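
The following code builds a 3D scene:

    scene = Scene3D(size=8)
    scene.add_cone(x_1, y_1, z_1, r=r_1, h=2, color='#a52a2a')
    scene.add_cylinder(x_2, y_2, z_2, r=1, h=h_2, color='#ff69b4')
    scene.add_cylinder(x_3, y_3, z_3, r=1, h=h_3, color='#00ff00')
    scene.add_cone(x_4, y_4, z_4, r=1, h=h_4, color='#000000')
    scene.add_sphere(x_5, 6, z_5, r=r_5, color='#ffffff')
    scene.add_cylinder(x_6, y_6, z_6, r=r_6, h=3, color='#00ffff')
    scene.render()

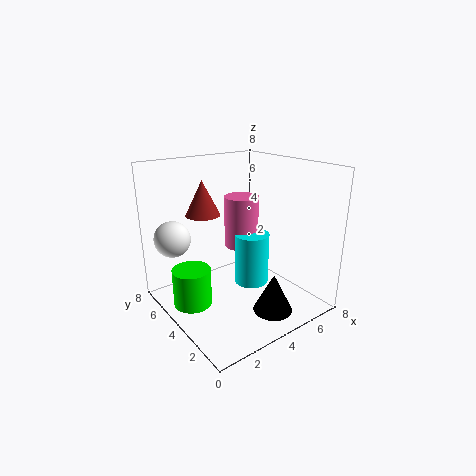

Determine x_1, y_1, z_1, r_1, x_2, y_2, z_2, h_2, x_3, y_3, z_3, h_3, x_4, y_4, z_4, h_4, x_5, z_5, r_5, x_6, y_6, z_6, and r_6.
x_1 = 3; y_1 = 6; z_1 = 5; r_1 = 1; x_2 = 5; y_2 = 5; z_2 = 3; h_2 = 3; x_3 = 1; y_3 = 4; z_3 = 1; h_3 = 2; x_4 = 4; y_4 = 1; z_4 = 1; h_4 = 2; x_5 = 1; z_5 = 4; r_5 = 1; x_6 = 5; y_6 = 4; z_6 = 1; r_6 = 1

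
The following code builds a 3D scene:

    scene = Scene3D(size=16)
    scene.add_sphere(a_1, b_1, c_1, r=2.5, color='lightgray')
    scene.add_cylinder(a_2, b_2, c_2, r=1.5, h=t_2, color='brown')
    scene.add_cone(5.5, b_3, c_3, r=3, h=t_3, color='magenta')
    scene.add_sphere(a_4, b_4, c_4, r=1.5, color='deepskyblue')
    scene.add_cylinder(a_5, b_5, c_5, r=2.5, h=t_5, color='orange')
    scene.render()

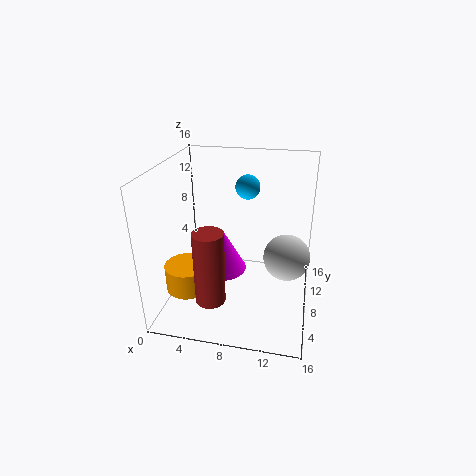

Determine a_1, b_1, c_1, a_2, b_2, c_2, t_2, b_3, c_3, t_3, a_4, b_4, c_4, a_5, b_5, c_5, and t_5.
a_1 = 13.5; b_1 = 7.5; c_1 = 6.5; a_2 = 6.5; b_2 = 2; c_2 = 4; t_2 = 7.5; b_3 = 10; c_3 = 2.5; t_3 = 5.5; a_4 = 8; b_4 = 13.5; c_4 = 12; a_5 = 2.5; b_5 = 6; c_5 = 2; t_5 = 3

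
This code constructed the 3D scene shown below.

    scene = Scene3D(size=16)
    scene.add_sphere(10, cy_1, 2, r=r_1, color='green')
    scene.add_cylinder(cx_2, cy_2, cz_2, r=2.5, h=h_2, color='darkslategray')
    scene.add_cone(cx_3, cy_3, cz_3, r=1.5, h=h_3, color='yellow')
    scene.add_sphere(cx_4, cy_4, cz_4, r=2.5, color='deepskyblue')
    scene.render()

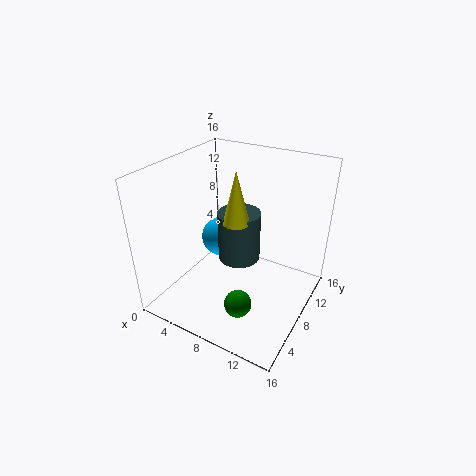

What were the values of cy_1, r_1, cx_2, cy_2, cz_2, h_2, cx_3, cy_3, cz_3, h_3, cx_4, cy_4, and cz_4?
cy_1 = 4.5, r_1 = 1.5, cx_2 = 7, cy_2 = 10, cz_2 = 4, h_2 = 6, cx_3 = 7.5, cy_3 = 8.5, cz_3 = 9.5, h_3 = 6, cx_4 = 3.5, cy_4 = 11.5, cz_4 = 5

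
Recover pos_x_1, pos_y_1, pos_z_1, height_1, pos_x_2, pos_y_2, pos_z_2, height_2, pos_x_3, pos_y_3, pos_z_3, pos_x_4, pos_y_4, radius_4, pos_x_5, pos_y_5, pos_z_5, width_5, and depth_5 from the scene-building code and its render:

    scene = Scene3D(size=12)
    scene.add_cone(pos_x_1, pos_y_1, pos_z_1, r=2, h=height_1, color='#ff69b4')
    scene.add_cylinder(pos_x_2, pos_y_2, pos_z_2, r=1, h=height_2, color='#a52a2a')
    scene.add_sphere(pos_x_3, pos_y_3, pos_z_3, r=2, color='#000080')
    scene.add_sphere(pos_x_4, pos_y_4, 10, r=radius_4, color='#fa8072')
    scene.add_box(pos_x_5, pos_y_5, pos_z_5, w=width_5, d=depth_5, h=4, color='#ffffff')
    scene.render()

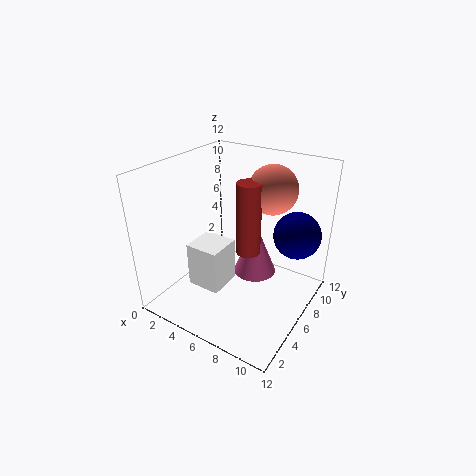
pos_x_1 = 6; pos_y_1 = 9; pos_z_1 = 1; height_1 = 5; pos_x_2 = 7; pos_y_2 = 6; pos_z_2 = 5; height_2 = 6; pos_x_3 = 10; pos_y_3 = 9; pos_z_3 = 6; pos_x_4 = 8; pos_y_4 = 8; radius_4 = 2; pos_x_5 = 2; pos_y_5 = 4; pos_z_5 = 1; width_5 = 3; depth_5 = 3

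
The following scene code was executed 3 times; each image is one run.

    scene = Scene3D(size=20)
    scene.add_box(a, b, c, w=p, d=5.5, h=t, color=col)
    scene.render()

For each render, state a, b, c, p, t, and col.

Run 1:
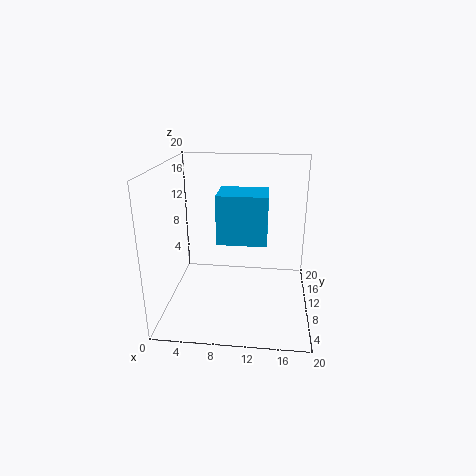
a = 7
b = 9.5
c = 9
p = 7
t = 7
col = 'deepskyblue'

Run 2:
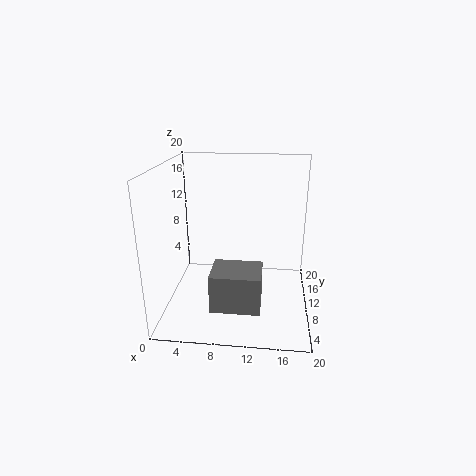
a = 6.5
b = 5.5
c = 0.5
p = 7
t = 5.5
col = 'gray'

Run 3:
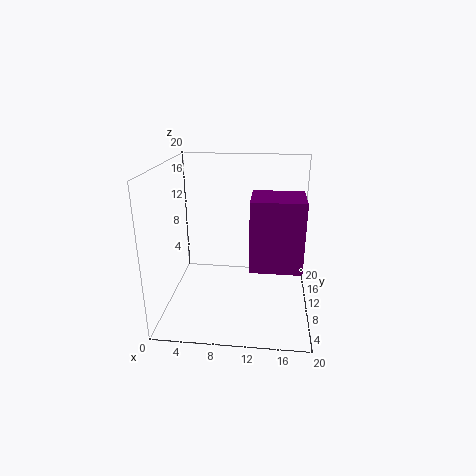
a = 12
b = 4
c = 8
p = 6.5
t = 9
col = 'purple'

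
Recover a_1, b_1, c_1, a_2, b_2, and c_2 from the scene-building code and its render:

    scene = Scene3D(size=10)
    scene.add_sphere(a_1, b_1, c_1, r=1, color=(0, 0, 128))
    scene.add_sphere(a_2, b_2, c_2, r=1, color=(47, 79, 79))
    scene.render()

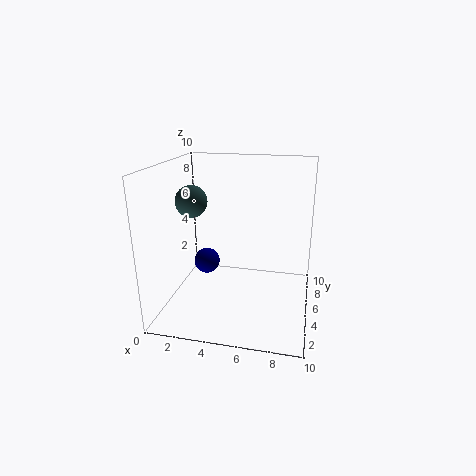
a_1 = 2, b_1 = 7, c_1 = 2, a_2 = 2.5, b_2 = 3, c_2 = 8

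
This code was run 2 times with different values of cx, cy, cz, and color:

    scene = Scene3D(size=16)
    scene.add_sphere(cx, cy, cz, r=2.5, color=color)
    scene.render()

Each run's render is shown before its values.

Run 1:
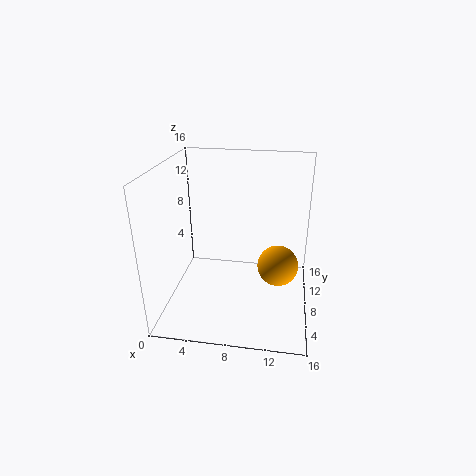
cx = 12.5, cy = 11, cz = 3, color = 'orange'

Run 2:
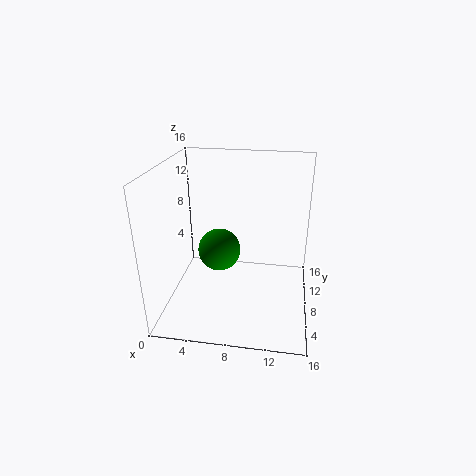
cx = 5.5, cy = 9.5, cz = 5.5, color = 'green'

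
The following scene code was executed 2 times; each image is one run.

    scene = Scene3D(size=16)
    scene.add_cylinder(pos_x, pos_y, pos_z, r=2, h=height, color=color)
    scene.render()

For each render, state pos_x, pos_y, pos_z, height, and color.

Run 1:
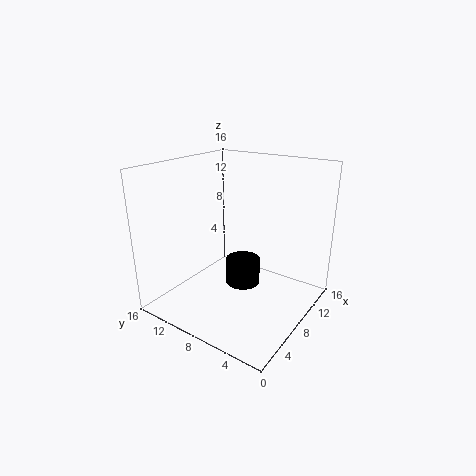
pos_x = 9
pos_y = 8
pos_z = 2
height = 3
color = 'black'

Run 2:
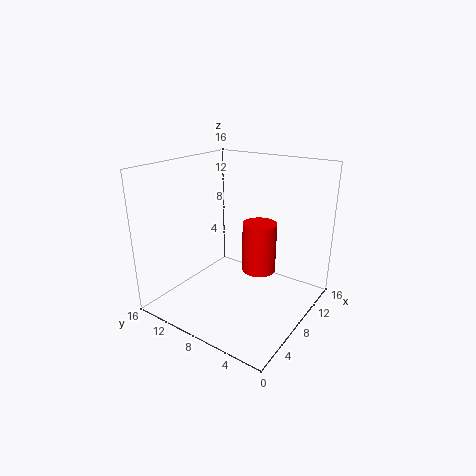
pos_x = 11
pos_y = 7
pos_z = 3
height = 6
color = 'red'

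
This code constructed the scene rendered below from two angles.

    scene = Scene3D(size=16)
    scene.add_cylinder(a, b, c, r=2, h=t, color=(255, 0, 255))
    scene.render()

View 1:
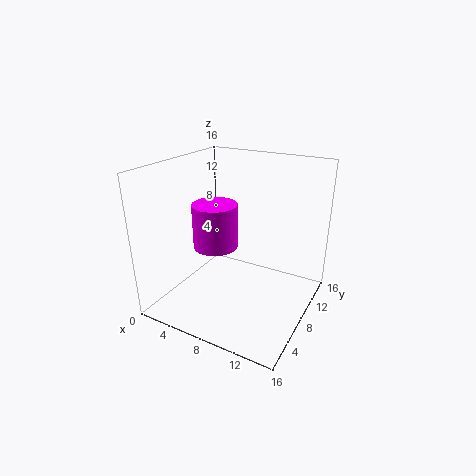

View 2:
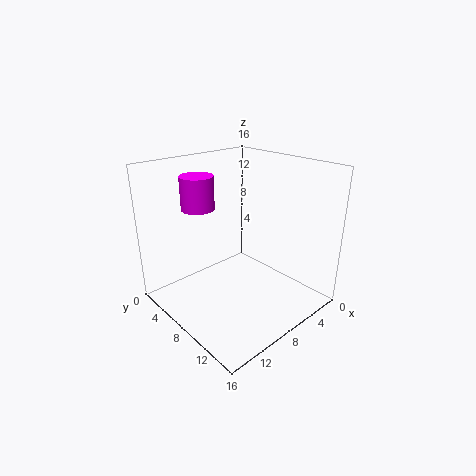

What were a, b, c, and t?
a = 9; b = 2; c = 10; t = 4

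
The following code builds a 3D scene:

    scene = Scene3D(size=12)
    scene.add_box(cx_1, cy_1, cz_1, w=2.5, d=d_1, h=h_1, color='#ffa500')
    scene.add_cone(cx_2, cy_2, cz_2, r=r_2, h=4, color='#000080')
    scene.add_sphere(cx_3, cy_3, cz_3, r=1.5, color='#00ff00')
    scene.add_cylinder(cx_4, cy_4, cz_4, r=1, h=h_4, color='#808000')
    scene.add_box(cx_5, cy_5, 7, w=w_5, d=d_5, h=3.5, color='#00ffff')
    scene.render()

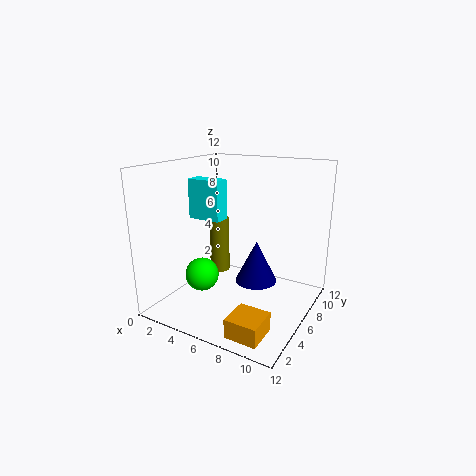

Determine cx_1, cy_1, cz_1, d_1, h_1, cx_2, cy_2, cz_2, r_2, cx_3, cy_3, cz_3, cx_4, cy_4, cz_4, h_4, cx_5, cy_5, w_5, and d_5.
cx_1 = 8
cy_1 = 0.5
cz_1 = 0.5
d_1 = 2.5
h_1 = 1.5
cx_2 = 6
cy_2 = 9.5
cz_2 = 0.5
r_2 = 2
cx_3 = 2.5
cy_3 = 5.5
cz_3 = 2
cx_4 = 1.5
cy_4 = 10
cz_4 = 0.5
h_4 = 5.5
cx_5 = 1
cy_5 = 6
w_5 = 3
d_5 = 1.5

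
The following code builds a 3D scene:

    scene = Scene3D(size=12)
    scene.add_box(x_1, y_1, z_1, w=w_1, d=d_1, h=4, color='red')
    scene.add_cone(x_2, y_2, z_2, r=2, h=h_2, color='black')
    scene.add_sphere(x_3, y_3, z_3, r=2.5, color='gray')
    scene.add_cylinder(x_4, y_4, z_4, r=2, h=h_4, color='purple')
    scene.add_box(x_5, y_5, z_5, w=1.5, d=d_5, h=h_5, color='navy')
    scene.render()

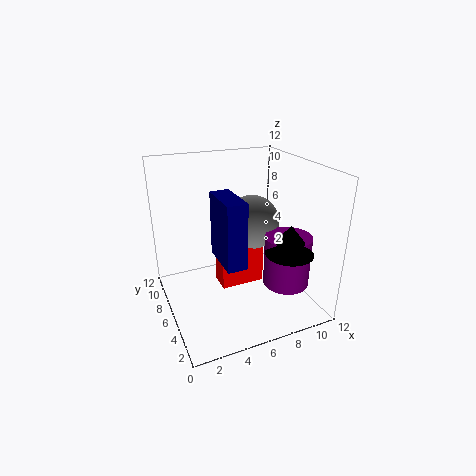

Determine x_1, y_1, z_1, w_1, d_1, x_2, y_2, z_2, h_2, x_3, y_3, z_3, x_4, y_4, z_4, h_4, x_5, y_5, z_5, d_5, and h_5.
x_1 = 5; y_1 = 7; z_1 = 0.5; w_1 = 4; d_1 = 2; x_2 = 9.5; y_2 = 3.5; z_2 = 5; h_2 = 2.5; x_3 = 8.5; y_3 = 8.5; z_3 = 6; x_4 = 10; y_4 = 4.5; z_4 = 1.5; h_4 = 4.5; x_5 = 3.5; y_5 = 2; z_5 = 5.5; d_5 = 3.5; h_5 = 5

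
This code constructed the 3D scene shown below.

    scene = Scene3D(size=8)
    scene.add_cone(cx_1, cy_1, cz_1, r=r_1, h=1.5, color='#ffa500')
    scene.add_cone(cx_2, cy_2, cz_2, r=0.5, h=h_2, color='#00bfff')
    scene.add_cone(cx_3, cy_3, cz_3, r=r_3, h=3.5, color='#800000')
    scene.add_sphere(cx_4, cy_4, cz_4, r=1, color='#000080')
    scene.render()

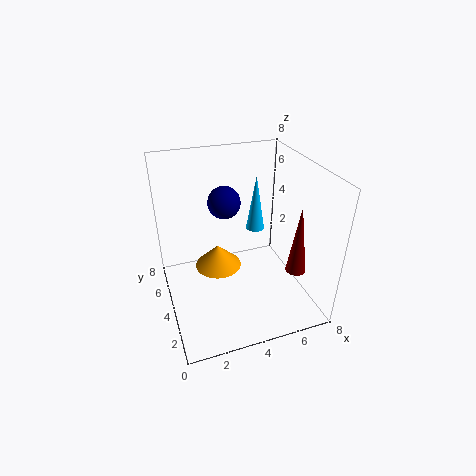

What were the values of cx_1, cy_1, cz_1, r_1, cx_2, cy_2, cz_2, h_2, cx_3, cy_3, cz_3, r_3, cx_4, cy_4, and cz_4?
cx_1 = 3.5, cy_1 = 6.5, cz_1 = 0.5, r_1 = 1.5, cx_2 = 5, cy_2 = 4, cz_2 = 4.5, h_2 = 3, cx_3 = 6, cy_3 = 1, cz_3 = 3.5, r_3 = 0.5, cx_4 = 4, cy_4 = 6.5, cz_4 = 5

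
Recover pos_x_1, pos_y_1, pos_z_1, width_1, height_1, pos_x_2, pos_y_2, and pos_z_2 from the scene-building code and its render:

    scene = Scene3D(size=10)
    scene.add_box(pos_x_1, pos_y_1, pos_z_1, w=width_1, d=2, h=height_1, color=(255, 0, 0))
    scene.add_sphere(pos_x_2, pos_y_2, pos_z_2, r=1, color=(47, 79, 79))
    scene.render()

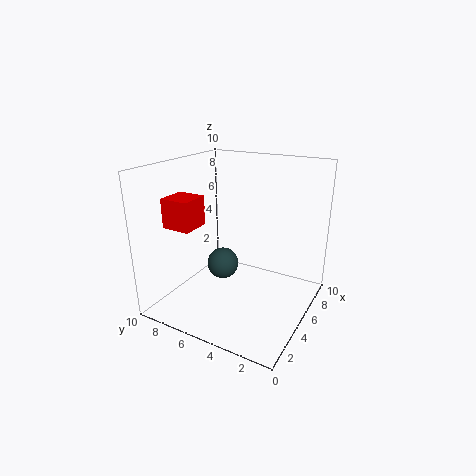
pos_x_1 = 2; pos_y_1 = 7; pos_z_1 = 6; width_1 = 2; height_1 = 2; pos_x_2 = 3; pos_y_2 = 5; pos_z_2 = 4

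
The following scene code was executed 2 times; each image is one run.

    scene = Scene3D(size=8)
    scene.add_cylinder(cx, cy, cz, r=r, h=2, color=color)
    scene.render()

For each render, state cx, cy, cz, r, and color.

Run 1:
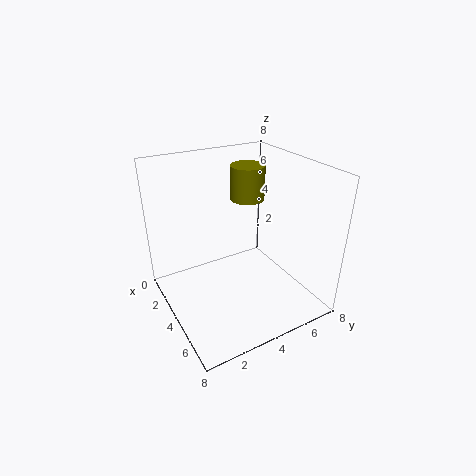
cx = 2.5
cy = 5.5
cz = 5.5
r = 1
color = 'olive'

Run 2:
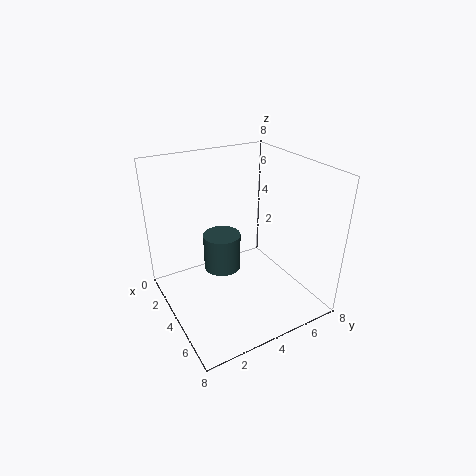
cx = 4
cy = 3
cz = 2.5
r = 1
color = 'darkslategray'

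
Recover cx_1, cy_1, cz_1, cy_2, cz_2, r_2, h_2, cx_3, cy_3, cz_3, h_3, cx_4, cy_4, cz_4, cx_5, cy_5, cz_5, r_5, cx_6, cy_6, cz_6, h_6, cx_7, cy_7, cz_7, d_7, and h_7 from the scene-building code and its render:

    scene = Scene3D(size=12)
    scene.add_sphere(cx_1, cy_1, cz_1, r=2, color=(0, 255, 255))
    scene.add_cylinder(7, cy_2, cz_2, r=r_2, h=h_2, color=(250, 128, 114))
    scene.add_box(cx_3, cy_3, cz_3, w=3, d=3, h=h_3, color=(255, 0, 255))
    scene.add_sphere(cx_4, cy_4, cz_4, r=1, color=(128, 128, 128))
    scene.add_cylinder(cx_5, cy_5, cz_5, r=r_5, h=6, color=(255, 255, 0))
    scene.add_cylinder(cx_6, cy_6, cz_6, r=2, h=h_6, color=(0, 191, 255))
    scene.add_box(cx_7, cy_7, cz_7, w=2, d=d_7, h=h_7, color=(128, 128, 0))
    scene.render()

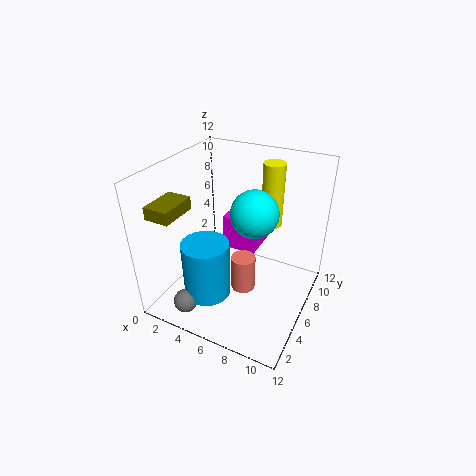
cx_1 = 7, cy_1 = 7, cz_1 = 8, cy_2 = 5, cz_2 = 2, r_2 = 1, h_2 = 3, cx_3 = 4, cy_3 = 7, cz_3 = 4, h_3 = 3, cx_4 = 3, cy_4 = 2, cz_4 = 1, cx_5 = 7, cy_5 = 11, cz_5 = 5, r_5 = 1, cx_6 = 4, cy_6 = 4, cz_6 = 1, h_6 = 5, cx_7 = 1, cy_7 = 1, cz_7 = 9, d_7 = 3, h_7 = 1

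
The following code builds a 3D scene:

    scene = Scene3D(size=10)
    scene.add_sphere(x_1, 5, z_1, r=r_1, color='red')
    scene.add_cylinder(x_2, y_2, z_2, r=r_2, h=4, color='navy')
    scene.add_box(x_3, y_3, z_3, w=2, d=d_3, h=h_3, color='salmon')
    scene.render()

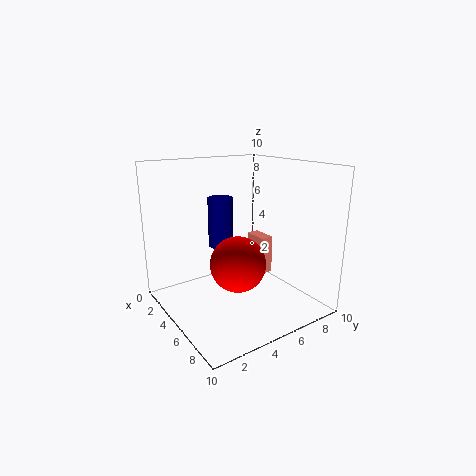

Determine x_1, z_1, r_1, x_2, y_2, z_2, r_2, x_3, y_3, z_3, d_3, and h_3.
x_1 = 5, z_1 = 3, r_1 = 2, x_2 = 1, y_2 = 6, z_2 = 3, r_2 = 1, x_3 = 2, y_3 = 8, z_3 = 1, d_3 = 1, h_3 = 3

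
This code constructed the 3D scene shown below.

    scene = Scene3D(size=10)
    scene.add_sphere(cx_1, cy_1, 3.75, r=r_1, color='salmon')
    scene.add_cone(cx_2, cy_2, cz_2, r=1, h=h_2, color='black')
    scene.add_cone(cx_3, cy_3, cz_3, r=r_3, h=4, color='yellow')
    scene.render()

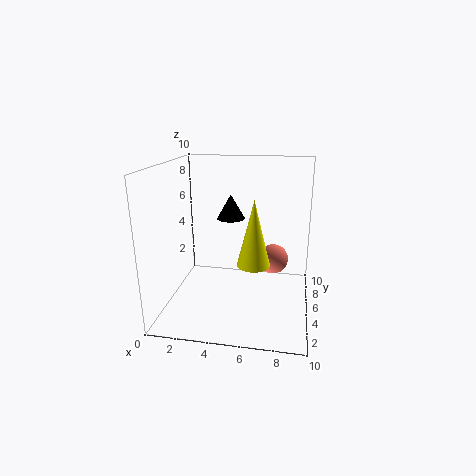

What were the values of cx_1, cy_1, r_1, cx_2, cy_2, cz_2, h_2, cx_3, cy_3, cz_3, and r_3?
cx_1 = 7.5, cy_1 = 4.75, r_1 = 1, cx_2 = 4.25, cy_2 = 6.25, cz_2 = 6, h_2 = 1.75, cx_3 = 6.5, cy_3 = 2, cz_3 = 4.5, r_3 = 1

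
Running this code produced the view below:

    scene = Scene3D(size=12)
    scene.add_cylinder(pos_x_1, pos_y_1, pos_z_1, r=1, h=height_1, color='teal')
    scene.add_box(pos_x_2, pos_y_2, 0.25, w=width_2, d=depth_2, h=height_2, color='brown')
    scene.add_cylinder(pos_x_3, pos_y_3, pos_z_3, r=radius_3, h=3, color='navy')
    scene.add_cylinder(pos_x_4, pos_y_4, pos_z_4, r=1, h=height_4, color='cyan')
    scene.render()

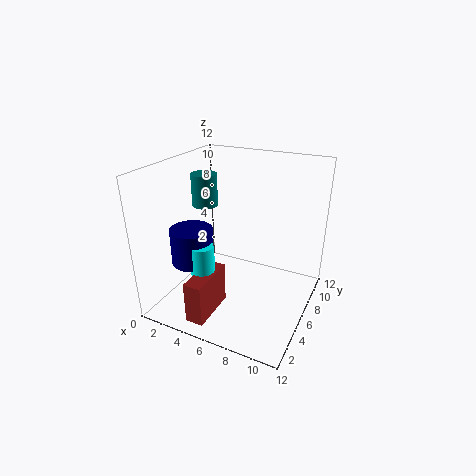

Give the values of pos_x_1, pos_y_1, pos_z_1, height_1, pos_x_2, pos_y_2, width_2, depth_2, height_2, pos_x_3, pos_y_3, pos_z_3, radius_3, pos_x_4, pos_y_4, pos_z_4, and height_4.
pos_x_1 = 3.75
pos_y_1 = 4.75
pos_z_1 = 9
height_1 = 2.5
pos_x_2 = 3.75
pos_y_2 = 1
width_2 = 1.5
depth_2 = 4
height_2 = 3.5
pos_x_3 = 2.75
pos_y_3 = 4
pos_z_3 = 4
radius_3 = 1.75
pos_x_4 = 4
pos_y_4 = 3.5
pos_z_4 = 3.5
height_4 = 2.5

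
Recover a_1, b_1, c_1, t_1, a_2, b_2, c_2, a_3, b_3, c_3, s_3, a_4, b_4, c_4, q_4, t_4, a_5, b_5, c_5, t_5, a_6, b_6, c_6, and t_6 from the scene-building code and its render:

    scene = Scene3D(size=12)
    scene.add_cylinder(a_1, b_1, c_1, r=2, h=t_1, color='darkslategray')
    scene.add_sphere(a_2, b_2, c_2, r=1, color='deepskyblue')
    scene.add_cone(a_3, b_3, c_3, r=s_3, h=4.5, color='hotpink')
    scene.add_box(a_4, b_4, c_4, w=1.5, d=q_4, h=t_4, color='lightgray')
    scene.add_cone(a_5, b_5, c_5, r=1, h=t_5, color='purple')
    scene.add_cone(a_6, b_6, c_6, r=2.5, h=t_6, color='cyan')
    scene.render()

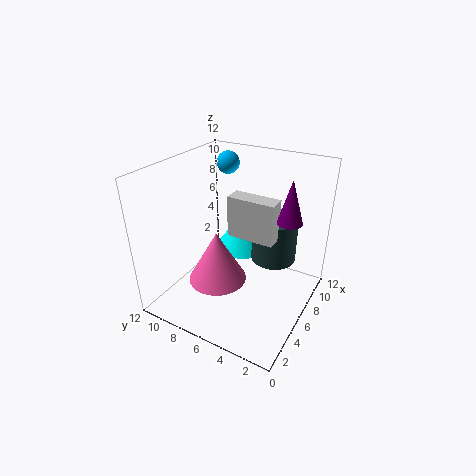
a_1 = 9, b_1 = 4, c_1 = 3, t_1 = 4, a_2 = 9.5, b_2 = 9, c_2 = 11, a_3 = 5, b_3 = 7.5, c_3 = 2, s_3 = 2.5, a_4 = 6, b_4 = 3, c_4 = 6, q_4 = 4, t_4 = 3.5, a_5 = 7, b_5 = 2, c_5 = 8, t_5 = 3.5, a_6 = 9.5, b_6 = 7.5, c_6 = 3, t_6 = 3.5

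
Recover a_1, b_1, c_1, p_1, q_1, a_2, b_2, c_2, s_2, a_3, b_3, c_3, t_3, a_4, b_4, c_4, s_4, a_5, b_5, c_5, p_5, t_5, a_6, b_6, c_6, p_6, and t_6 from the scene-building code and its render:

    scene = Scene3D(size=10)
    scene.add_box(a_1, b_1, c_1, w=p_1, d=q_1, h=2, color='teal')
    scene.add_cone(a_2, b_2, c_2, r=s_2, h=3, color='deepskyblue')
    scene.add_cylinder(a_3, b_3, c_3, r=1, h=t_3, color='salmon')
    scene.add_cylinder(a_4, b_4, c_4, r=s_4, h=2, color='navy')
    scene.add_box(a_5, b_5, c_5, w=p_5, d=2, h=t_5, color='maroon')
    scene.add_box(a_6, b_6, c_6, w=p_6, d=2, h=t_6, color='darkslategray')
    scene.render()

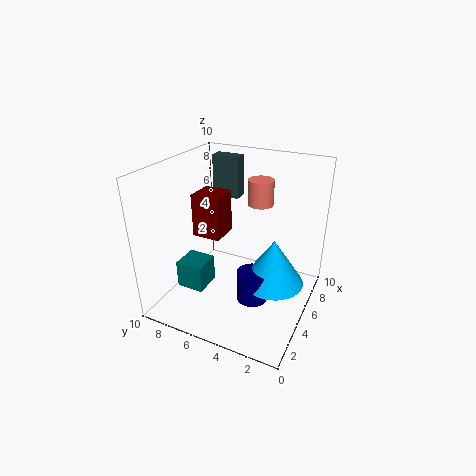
a_1 = 3, b_1 = 7, c_1 = 1, p_1 = 2, q_1 = 2, a_2 = 4, b_2 = 2, c_2 = 3, s_2 = 2, a_3 = 9, b_3 = 5, c_3 = 6, t_3 = 2, a_4 = 3, b_4 = 3, c_4 = 2, s_4 = 1, a_5 = 4, b_5 = 6, c_5 = 5, p_5 = 2, t_5 = 3, a_6 = 7, b_6 = 6, c_6 = 7, p_6 = 1, t_6 = 3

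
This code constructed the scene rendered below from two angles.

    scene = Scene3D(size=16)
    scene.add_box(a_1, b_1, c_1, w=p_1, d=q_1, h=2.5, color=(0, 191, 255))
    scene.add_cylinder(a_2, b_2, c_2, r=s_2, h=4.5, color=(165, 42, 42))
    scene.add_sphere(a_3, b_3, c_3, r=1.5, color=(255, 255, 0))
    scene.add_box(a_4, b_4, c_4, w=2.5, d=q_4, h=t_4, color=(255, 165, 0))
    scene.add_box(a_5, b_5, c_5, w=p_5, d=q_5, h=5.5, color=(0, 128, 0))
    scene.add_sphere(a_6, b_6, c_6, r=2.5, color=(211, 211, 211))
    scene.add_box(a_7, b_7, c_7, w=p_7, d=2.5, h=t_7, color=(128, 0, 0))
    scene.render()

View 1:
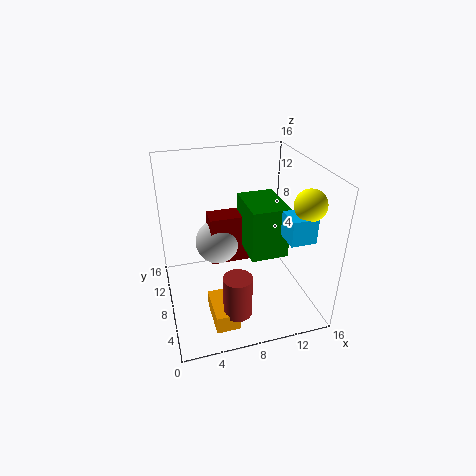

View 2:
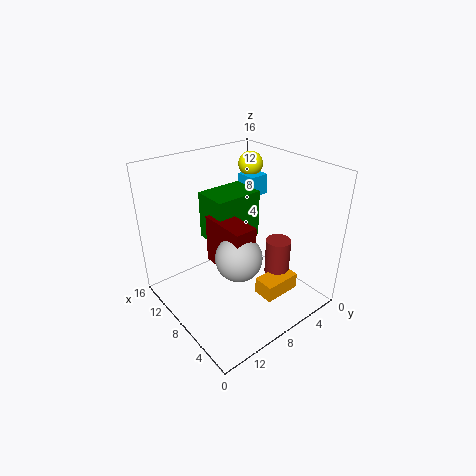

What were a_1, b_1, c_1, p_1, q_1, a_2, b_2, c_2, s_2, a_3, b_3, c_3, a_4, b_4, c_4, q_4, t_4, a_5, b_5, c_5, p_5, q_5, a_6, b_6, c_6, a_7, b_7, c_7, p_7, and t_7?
a_1 = 11, b_1 = 1, c_1 = 10.5, p_1 = 2.5, q_1 = 2.5, a_2 = 6.5, b_2 = 3, c_2 = 2, s_2 = 1.5, a_3 = 13, b_3 = 2, c_3 = 14, a_4 = 4, b_4 = 2, c_4 = 0.5, q_4 = 4.5, t_4 = 2, a_5 = 8.5, b_5 = 4.5, c_5 = 7, p_5 = 4, q_5 = 5.5, a_6 = 6, b_6 = 9.5, c_6 = 7, a_7 = 5, b_7 = 8, c_7 = 5, p_7 = 5.5, t_7 = 5.5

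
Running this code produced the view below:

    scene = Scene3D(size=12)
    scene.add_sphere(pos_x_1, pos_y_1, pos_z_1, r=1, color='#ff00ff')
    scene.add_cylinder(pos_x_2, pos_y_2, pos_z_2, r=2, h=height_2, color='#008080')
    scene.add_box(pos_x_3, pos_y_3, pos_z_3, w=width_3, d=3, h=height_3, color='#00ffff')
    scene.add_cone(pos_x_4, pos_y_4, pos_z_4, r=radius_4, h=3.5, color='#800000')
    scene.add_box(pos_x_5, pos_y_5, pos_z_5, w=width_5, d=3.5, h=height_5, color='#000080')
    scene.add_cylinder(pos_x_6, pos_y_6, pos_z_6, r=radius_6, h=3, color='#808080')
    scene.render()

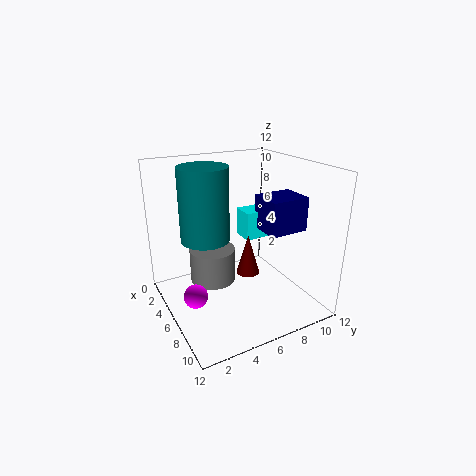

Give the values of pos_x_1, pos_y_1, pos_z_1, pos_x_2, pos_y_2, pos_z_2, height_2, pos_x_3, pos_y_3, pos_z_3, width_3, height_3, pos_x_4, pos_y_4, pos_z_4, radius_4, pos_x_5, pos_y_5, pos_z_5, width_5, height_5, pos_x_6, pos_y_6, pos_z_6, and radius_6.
pos_x_1 = 6; pos_y_1 = 2; pos_z_1 = 1.5; pos_x_2 = 5; pos_y_2 = 3.5; pos_z_2 = 6; height_2 = 6; pos_x_3 = 3; pos_y_3 = 7.5; pos_z_3 = 5; width_3 = 2; height_3 = 2.5; pos_x_4 = 6; pos_y_4 = 7; pos_z_4 = 2.5; radius_4 = 1; pos_x_5 = 4.5; pos_y_5 = 8.5; pos_z_5 = 6; width_5 = 3; height_5 = 3; pos_x_6 = 4; pos_y_6 = 4.5; pos_z_6 = 1.5; radius_6 = 2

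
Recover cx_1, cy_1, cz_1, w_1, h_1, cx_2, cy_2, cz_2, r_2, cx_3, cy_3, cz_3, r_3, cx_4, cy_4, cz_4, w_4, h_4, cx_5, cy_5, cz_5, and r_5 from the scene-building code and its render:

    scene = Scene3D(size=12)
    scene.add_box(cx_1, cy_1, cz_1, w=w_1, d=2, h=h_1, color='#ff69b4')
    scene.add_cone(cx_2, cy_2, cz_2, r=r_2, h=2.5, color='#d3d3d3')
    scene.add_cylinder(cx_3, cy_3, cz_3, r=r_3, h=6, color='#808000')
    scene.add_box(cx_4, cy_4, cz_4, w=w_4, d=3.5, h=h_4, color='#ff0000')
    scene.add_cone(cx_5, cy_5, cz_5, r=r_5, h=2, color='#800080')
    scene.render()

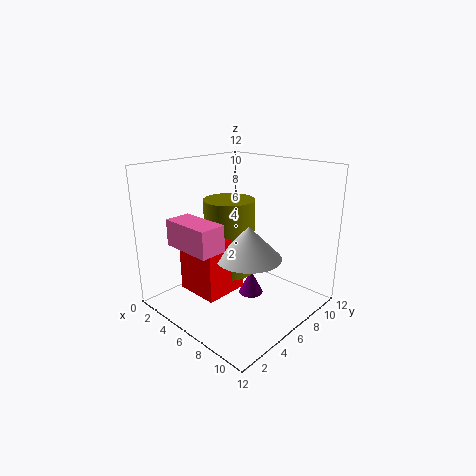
cx_1 = 4, cy_1 = 0.5, cz_1 = 6.5, w_1 = 4, h_1 = 2, cx_2 = 8.5, cy_2 = 4.5, cz_2 = 5.5, r_2 = 2.5, cx_3 = 6, cy_3 = 5, cz_3 = 3.5, r_3 = 2, cx_4 = 4, cy_4 = 1.5, cz_4 = 2.5, w_4 = 3.5, h_4 = 4.5, cx_5 = 7.5, cy_5 = 6, cz_5 = 1.5, r_5 = 1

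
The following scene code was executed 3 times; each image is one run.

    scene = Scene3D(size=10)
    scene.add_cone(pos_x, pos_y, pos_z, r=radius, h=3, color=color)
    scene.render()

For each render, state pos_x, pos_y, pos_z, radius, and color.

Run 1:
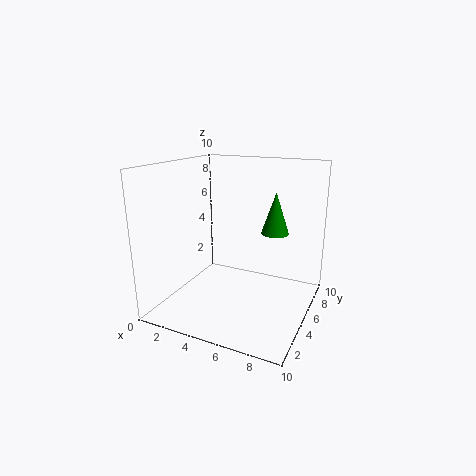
pos_x = 7
pos_y = 7
pos_z = 5
radius = 1
color = 'green'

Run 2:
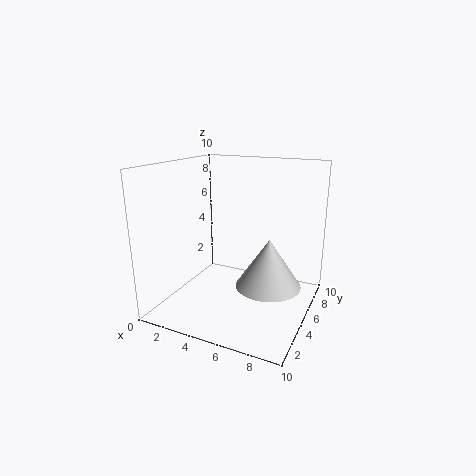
pos_x = 8
pos_y = 3
pos_z = 3
radius = 2
color = 'lightgray'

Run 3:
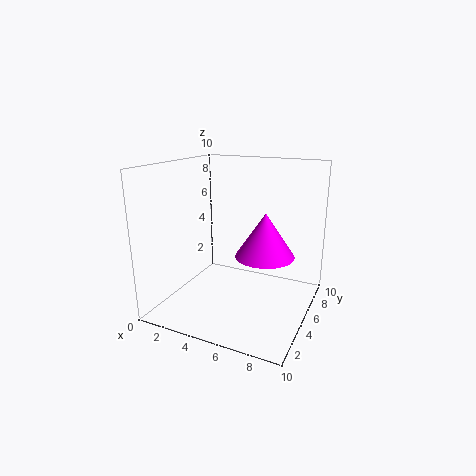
pos_x = 7
pos_y = 5
pos_z = 4
radius = 2
color = 'magenta'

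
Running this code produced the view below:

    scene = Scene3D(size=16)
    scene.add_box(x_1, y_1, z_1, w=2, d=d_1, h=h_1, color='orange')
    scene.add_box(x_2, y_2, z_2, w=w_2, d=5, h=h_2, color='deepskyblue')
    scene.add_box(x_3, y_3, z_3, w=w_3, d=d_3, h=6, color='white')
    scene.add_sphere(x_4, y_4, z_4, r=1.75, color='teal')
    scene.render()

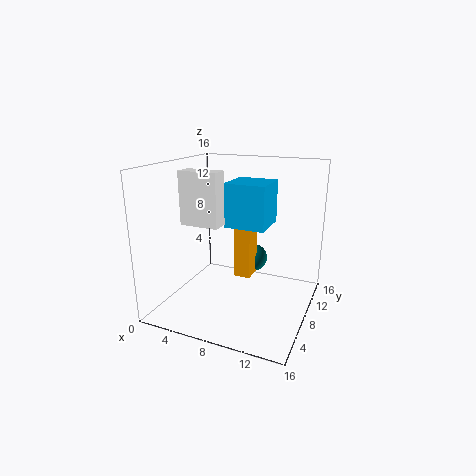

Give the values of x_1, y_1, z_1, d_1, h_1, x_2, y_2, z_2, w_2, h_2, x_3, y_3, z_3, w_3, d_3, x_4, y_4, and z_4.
x_1 = 6.5; y_1 = 10.25; z_1 = 2; d_1 = 2.5; h_1 = 6.25; x_2 = 5.25; y_2 = 10; z_2 = 8.25; w_2 = 5; h_2 = 5.25; x_3 = 1.75; y_3 = 6.25; z_3 = 9.25; w_3 = 4.5; d_3 = 2; x_4 = 7.75; y_4 = 13.75; z_4 = 3.25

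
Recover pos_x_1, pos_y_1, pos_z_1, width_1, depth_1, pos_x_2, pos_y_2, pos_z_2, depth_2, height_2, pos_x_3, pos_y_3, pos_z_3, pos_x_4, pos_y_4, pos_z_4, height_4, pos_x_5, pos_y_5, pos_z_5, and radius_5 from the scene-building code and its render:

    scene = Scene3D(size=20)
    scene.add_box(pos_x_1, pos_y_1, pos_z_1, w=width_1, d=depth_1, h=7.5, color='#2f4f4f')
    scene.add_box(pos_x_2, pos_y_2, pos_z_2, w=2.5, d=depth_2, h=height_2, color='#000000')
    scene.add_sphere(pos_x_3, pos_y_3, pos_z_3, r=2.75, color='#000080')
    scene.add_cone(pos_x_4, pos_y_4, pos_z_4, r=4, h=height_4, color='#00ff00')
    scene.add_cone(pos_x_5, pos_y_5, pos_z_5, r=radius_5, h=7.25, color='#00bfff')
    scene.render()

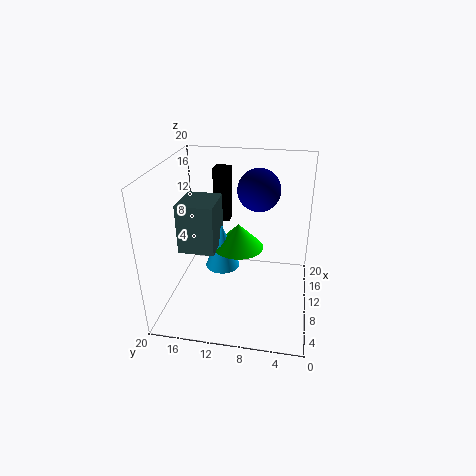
pos_x_1 = 10.5; pos_y_1 = 13.75; pos_z_1 = 6.25; width_1 = 6.25; depth_1 = 5.5; pos_x_2 = 17; pos_y_2 = 12.75; pos_z_2 = 9; depth_2 = 2.5; height_2 = 8.5; pos_x_3 = 9.75; pos_y_3 = 7.25; pos_z_3 = 17.25; pos_x_4 = 15.75; pos_y_4 = 11; pos_z_4 = 5.25; height_4 = 4; pos_x_5 = 15; pos_y_5 = 13.5; pos_z_5 = 2; radius_5 = 2.75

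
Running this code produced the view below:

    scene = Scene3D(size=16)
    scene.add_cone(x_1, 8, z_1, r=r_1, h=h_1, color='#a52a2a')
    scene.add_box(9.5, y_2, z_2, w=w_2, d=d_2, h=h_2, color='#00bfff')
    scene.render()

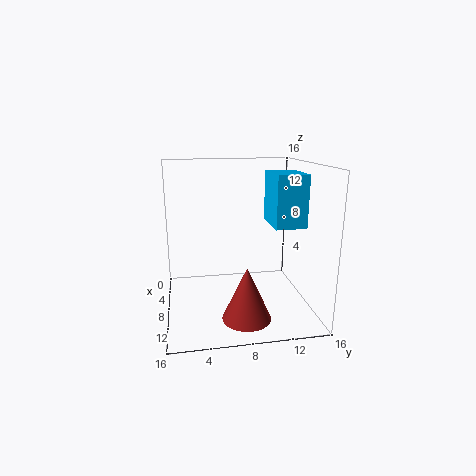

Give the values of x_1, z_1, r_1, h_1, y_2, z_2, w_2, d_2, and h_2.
x_1 = 13
z_1 = 1
r_1 = 2.5
h_1 = 5.5
y_2 = 10.5
z_2 = 10.5
w_2 = 4.5
d_2 = 3
h_2 = 5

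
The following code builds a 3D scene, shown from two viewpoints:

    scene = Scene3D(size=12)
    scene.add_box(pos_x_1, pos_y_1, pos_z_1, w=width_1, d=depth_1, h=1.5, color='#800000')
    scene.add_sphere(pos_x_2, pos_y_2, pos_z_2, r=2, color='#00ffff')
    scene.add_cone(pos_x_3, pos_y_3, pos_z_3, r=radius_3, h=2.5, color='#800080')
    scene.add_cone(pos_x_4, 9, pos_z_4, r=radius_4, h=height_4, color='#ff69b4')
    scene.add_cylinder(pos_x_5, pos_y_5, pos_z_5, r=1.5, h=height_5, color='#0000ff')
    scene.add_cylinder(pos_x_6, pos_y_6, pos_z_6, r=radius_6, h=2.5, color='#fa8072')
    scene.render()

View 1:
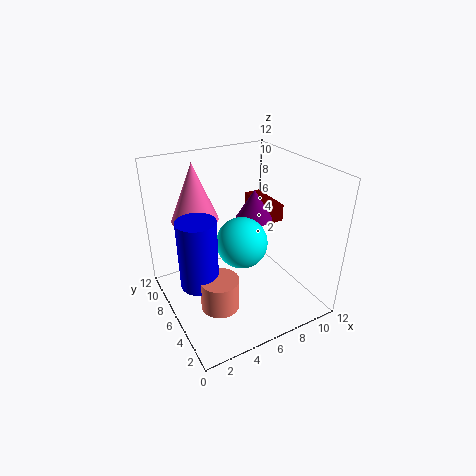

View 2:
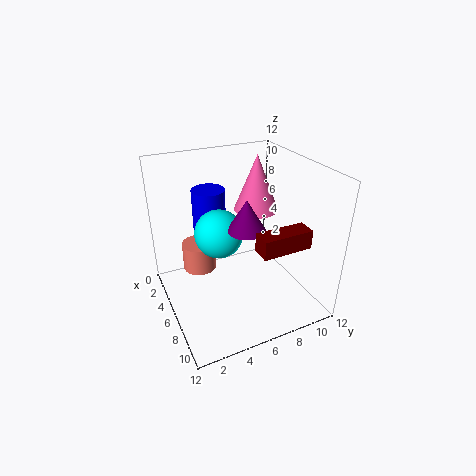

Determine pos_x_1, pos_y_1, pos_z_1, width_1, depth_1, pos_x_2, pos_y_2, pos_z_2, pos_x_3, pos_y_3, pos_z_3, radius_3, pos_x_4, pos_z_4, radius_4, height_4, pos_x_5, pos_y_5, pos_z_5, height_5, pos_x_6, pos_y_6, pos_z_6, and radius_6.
pos_x_1 = 9, pos_y_1 = 6, pos_z_1 = 6.5, width_1 = 1.5, depth_1 = 4, pos_x_2 = 5.5, pos_y_2 = 4.5, pos_z_2 = 6.5, pos_x_3 = 7.5, pos_y_3 = 6, pos_z_3 = 7.5, radius_3 = 1.5, pos_x_4 = 3.5, pos_z_4 = 7, radius_4 = 2, height_4 = 5, pos_x_5 = 2, pos_y_5 = 5, pos_z_5 = 3.5, height_5 = 5.5, pos_x_6 = 3, pos_y_6 = 3.5, pos_z_6 = 2, radius_6 = 1.5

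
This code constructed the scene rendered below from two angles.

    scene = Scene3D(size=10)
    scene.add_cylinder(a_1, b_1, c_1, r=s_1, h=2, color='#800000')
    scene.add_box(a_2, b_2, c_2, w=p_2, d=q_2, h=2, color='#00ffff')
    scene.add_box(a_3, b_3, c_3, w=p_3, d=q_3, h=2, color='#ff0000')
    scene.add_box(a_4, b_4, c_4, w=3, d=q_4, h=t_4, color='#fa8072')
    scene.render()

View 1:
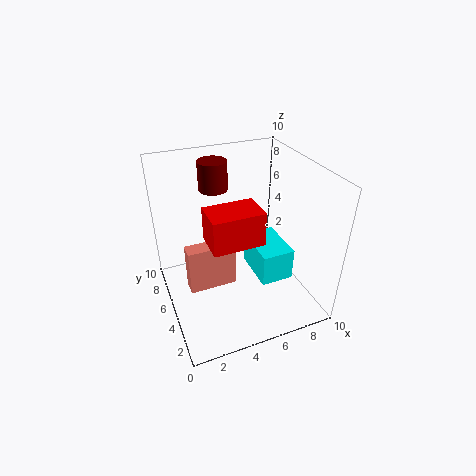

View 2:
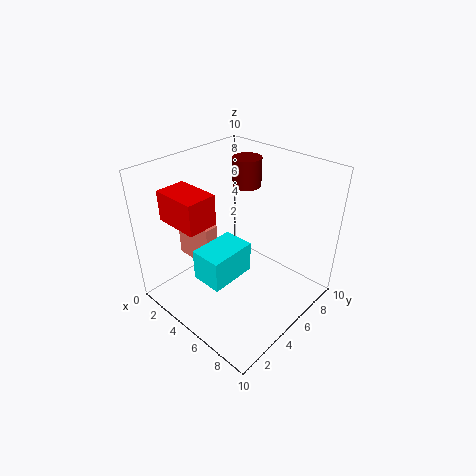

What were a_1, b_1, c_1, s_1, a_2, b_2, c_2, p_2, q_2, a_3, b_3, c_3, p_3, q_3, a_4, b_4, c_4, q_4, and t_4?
a_1 = 4, b_1 = 7, c_1 = 8, s_1 = 1, a_2 = 5, b_2 = 1, c_2 = 4, p_2 = 2, q_2 = 3, a_3 = 2, b_3 = 1, c_3 = 7, p_3 = 3, q_3 = 2, a_4 = 1, b_4 = 3, c_4 = 3, q_4 = 1, t_4 = 3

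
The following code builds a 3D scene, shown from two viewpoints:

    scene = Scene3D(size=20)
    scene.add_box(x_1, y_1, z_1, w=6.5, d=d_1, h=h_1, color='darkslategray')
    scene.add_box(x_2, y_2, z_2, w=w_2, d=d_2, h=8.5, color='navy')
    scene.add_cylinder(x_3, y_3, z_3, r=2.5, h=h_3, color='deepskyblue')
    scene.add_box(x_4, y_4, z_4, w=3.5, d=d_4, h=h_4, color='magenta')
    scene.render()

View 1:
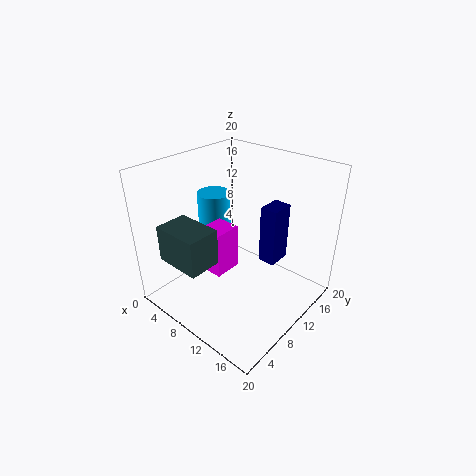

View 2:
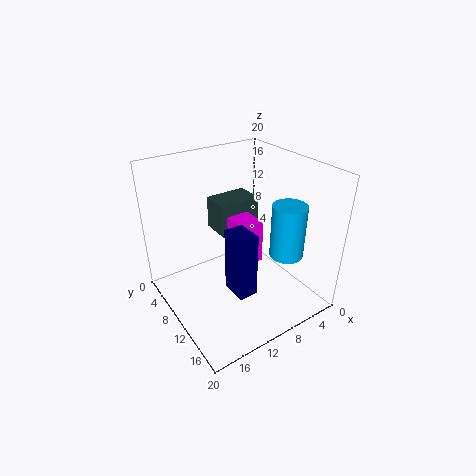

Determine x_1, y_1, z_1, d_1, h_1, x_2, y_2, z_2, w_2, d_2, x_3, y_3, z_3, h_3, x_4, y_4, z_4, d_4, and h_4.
x_1 = 3.5
y_1 = 1.5
z_1 = 8
d_1 = 4.5
h_1 = 5
x_2 = 11.5
y_2 = 13
z_2 = 5.5
w_2 = 2.5
d_2 = 3.5
x_3 = 3
y_3 = 12.5
z_3 = 6
h_3 = 8
x_4 = 6
y_4 = 6.5
z_4 = 5
d_4 = 4
h_4 = 6.5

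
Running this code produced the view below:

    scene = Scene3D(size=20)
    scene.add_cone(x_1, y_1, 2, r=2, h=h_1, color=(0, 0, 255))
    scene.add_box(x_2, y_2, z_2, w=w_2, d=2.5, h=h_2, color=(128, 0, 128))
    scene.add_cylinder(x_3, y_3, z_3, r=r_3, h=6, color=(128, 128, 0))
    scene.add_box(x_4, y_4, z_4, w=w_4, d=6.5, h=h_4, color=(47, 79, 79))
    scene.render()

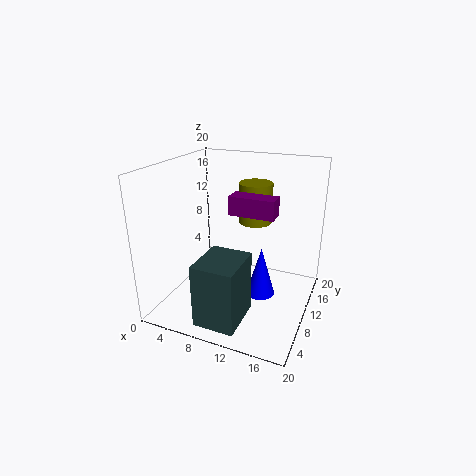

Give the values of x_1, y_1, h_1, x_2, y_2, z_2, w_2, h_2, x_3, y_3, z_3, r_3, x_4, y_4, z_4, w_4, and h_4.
x_1 = 13.5
y_1 = 10
h_1 = 7
x_2 = 9.5
y_2 = 8
z_2 = 14
w_2 = 6
h_2 = 2.5
x_3 = 10.5
y_3 = 15.5
z_3 = 10.5
r_3 = 2.5
x_4 = 7.5
y_4 = 1
z_4 = 1
w_4 = 5.5
h_4 = 8.5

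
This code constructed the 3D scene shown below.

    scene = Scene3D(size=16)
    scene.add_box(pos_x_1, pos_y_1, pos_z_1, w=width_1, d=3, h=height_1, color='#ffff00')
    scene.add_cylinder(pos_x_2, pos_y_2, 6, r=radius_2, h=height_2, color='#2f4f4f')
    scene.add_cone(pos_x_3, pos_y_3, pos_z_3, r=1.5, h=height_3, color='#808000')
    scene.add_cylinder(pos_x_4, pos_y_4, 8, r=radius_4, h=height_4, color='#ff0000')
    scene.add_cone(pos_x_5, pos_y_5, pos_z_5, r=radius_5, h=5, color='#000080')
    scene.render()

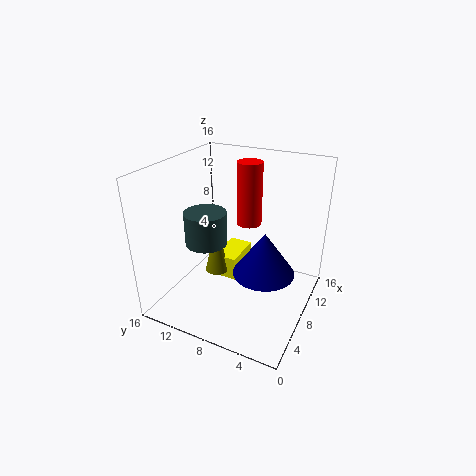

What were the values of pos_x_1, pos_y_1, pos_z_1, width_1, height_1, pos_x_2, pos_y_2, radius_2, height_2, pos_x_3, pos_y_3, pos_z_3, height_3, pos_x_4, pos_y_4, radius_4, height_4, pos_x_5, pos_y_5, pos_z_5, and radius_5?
pos_x_1 = 10; pos_y_1 = 9.5; pos_z_1 = 0.5; width_1 = 5; height_1 = 3; pos_x_2 = 8.5; pos_y_2 = 12.5; radius_2 = 2.5; height_2 = 4; pos_x_3 = 10; pos_y_3 = 12; pos_z_3 = 1.5; height_3 = 6.5; pos_x_4 = 12; pos_y_4 = 8.5; radius_4 = 1.5; height_4 = 7.5; pos_x_5 = 8.5; pos_y_5 = 5; pos_z_5 = 4; radius_5 = 3.5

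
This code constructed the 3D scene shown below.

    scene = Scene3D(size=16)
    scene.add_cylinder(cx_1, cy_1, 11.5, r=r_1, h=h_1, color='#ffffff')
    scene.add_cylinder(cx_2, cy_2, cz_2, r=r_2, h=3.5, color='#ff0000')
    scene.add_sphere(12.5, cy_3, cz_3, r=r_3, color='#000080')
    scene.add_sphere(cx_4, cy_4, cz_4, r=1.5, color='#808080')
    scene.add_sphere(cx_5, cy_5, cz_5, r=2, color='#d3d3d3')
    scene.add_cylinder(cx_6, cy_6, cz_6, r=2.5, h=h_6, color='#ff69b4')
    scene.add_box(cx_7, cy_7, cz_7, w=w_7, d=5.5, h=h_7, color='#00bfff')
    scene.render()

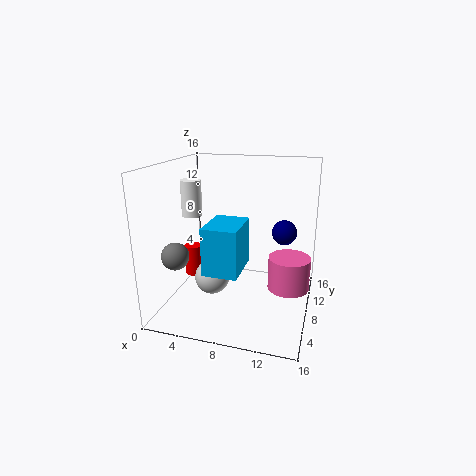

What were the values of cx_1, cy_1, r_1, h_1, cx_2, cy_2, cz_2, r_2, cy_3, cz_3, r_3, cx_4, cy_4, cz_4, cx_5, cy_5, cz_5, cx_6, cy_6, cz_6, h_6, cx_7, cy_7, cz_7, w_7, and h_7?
cx_1 = 4.5, cy_1 = 4, r_1 = 1, h_1 = 3.5, cx_2 = 2.5, cy_2 = 8, cz_2 = 3, r_2 = 1, cy_3 = 12.5, cz_3 = 7.5, r_3 = 1.5, cx_4 = 2, cy_4 = 4.5, cz_4 = 6.5, cx_5 = 5, cy_5 = 7.5, cz_5 = 3, cx_6 = 13.5, cy_6 = 11, cz_6 = 1, h_6 = 4, cx_7 = 4.5, cy_7 = 5.5, cz_7 = 4, w_7 = 4, h_7 = 5.5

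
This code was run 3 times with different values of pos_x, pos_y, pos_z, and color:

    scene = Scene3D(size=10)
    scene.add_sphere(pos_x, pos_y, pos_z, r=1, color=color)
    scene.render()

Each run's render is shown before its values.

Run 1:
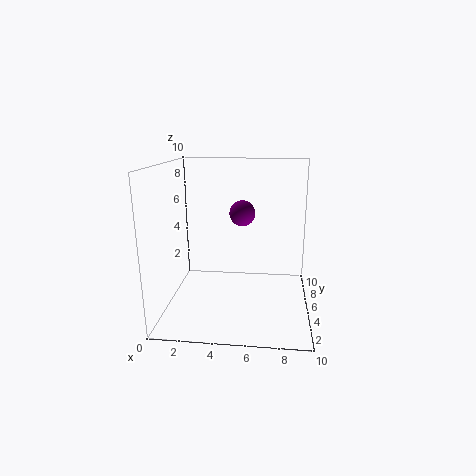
pos_x = 5; pos_y = 8; pos_z = 6; color = 'purple'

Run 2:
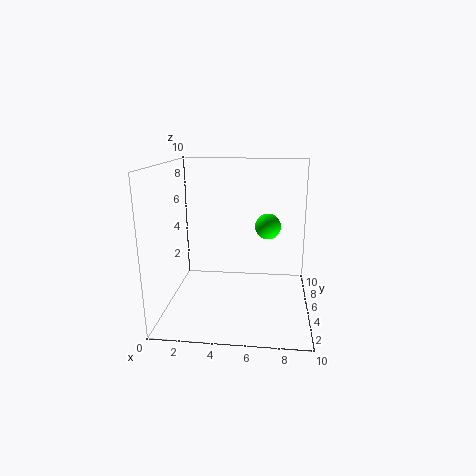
pos_x = 7; pos_y = 8; pos_z = 5; color = 'lime'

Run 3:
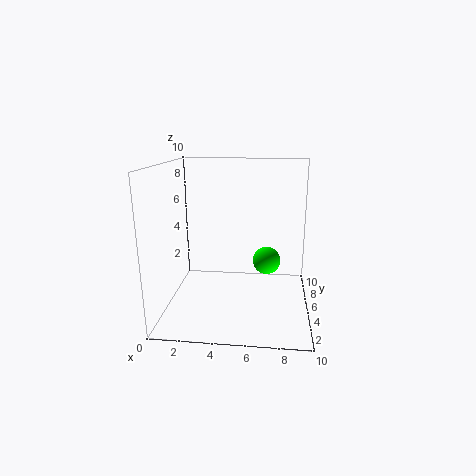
pos_x = 7; pos_y = 6; pos_z = 3; color = 'lime'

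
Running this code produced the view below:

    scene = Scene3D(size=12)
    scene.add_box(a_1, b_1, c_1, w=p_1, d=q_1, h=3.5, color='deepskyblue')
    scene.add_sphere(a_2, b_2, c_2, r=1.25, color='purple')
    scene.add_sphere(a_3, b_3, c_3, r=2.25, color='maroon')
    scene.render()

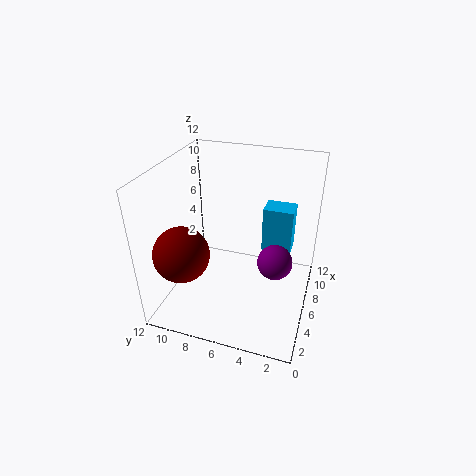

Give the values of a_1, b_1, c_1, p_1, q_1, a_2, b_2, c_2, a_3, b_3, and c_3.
a_1 = 5; b_1 = 1.5; c_1 = 6; p_1 = 1.75; q_1 = 2.25; a_2 = 3; b_2 = 2.25; c_2 = 6.5; a_3 = 3; b_3 = 9.75; c_3 = 5.5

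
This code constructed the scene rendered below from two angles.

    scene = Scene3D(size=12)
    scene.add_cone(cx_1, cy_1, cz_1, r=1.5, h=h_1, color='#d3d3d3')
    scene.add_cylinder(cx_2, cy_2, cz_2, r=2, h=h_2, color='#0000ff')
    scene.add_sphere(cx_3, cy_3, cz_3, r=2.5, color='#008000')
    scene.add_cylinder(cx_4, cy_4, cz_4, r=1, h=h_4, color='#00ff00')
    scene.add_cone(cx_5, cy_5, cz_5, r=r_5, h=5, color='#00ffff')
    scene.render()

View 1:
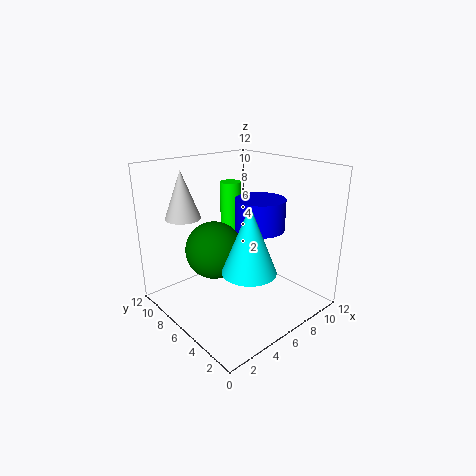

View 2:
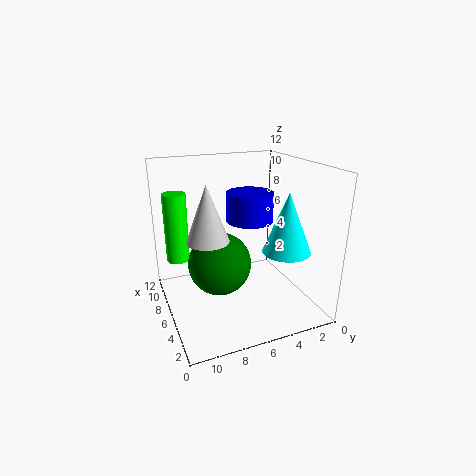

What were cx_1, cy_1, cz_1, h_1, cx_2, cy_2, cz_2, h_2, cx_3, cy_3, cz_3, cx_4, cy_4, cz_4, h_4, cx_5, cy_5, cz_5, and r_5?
cx_1 = 3
cy_1 = 9.5
cz_1 = 7.5
h_1 = 4
cx_2 = 7
cy_2 = 4.5
cz_2 = 7
h_2 = 2.5
cx_3 = 5
cy_3 = 8
cz_3 = 4.5
cx_4 = 9
cy_4 = 10.5
cz_4 = 3.5
h_4 = 6
cx_5 = 4
cy_5 = 2.5
cz_5 = 5
r_5 = 2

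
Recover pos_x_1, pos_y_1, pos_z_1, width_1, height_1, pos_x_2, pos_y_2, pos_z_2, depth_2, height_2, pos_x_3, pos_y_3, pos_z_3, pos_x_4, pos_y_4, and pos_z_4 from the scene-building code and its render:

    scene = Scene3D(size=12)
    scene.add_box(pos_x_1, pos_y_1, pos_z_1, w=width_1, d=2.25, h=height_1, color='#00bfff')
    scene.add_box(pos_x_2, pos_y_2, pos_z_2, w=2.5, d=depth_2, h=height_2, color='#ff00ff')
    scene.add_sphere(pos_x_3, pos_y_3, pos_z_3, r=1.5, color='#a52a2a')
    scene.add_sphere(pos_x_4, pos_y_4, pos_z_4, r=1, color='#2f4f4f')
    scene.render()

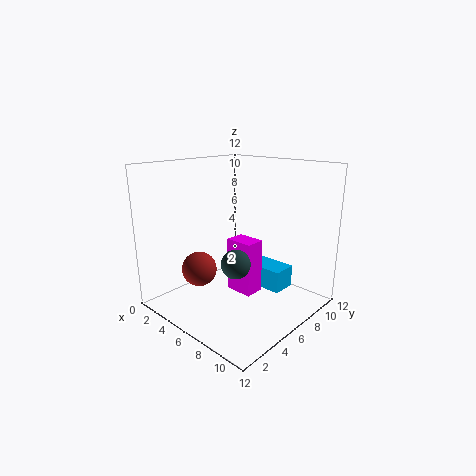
pos_x_1 = 4.75; pos_y_1 = 8.75; pos_z_1 = 0.5; width_1 = 3.5; height_1 = 2; pos_x_2 = 4.5; pos_y_2 = 6.25; pos_z_2 = 0.75; depth_2 = 1.75; height_2 = 4.75; pos_x_3 = 3.25; pos_y_3 = 4; pos_z_3 = 3; pos_x_4 = 9.5; pos_y_4 = 2; pos_z_4 = 6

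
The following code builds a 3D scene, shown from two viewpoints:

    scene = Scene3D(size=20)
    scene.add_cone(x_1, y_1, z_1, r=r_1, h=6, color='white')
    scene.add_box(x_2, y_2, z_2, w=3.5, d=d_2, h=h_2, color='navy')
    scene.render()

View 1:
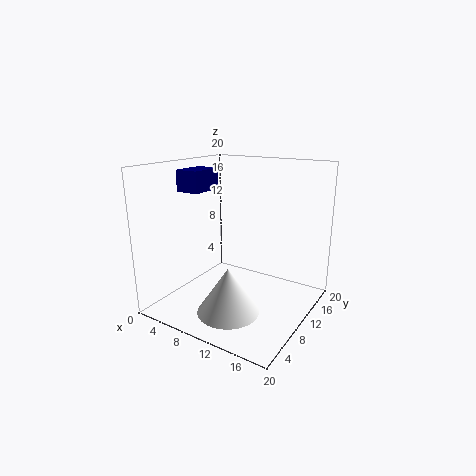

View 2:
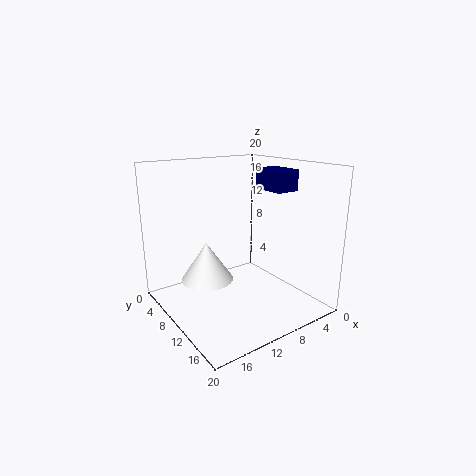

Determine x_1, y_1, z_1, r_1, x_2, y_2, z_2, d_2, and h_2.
x_1 = 12, y_1 = 4.5, z_1 = 2, r_1 = 4, x_2 = 1.5, y_2 = 7.5, z_2 = 16, d_2 = 5, h_2 = 3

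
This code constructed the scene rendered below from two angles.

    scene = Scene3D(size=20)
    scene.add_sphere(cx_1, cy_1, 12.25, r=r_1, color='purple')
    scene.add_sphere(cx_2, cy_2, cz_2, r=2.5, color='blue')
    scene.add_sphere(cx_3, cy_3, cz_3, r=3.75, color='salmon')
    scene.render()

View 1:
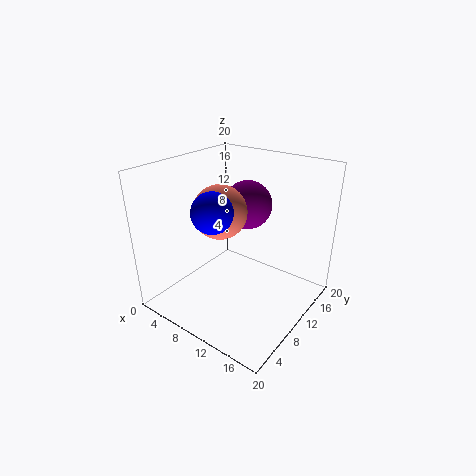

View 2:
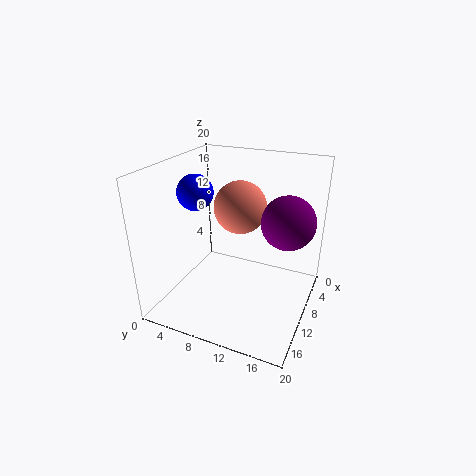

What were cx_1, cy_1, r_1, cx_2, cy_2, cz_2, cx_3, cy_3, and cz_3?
cx_1 = 7.25; cy_1 = 16.25; r_1 = 3.75; cx_2 = 10.75; cy_2 = 4; cz_2 = 16; cx_3 = 7.5; cy_3 = 9.25; cz_3 = 13.5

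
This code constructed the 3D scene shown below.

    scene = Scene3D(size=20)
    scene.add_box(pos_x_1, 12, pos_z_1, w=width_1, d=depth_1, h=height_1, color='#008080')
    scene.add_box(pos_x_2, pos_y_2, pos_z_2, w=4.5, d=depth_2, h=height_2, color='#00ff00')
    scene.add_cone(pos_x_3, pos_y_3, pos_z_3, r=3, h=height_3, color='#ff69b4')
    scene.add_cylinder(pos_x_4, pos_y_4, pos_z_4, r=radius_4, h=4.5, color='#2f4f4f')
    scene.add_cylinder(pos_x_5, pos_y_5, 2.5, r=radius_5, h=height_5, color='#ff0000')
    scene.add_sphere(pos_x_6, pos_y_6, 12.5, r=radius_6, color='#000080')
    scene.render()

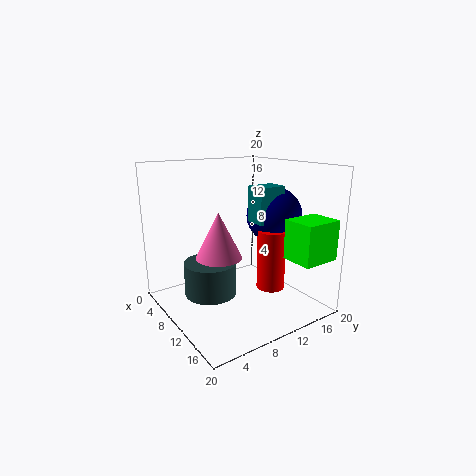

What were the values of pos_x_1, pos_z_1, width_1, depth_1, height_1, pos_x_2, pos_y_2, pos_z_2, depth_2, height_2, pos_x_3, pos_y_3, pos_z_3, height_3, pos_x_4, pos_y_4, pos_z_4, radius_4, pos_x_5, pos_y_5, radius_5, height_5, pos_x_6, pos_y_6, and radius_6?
pos_x_1 = 9.5; pos_z_1 = 12; width_1 = 3; depth_1 = 4; height_1 = 5; pos_x_2 = 14.5; pos_y_2 = 14.5; pos_z_2 = 7.5; depth_2 = 5.5; height_2 = 5.5; pos_x_3 = 11.5; pos_y_3 = 6; pos_z_3 = 8.5; height_3 = 6; pos_x_4 = 10; pos_y_4 = 5.5; pos_z_4 = 3; radius_4 = 3.5; pos_x_5 = 12.5; pos_y_5 = 14; radius_5 = 2; height_5 = 8.5; pos_x_6 = 10.5; pos_y_6 = 16; radius_6 = 4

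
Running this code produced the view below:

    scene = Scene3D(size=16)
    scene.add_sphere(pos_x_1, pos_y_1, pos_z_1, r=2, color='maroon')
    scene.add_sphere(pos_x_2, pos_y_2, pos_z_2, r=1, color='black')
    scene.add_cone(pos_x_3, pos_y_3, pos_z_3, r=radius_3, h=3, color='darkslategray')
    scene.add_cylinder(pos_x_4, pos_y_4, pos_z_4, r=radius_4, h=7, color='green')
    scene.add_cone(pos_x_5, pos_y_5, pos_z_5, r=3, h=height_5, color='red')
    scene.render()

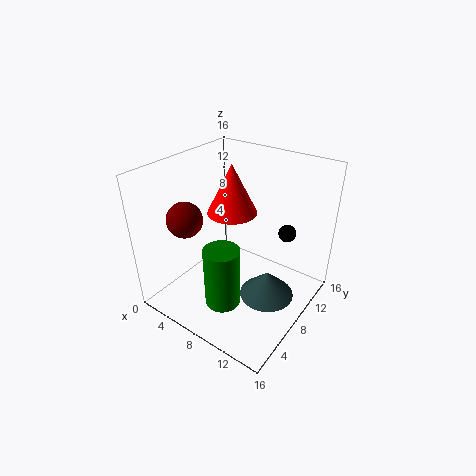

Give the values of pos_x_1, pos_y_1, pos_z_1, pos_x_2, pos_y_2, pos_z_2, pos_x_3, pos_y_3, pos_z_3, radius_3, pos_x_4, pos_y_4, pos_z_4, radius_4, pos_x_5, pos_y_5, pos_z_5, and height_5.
pos_x_1 = 3
pos_y_1 = 5
pos_z_1 = 10
pos_x_2 = 12
pos_y_2 = 12
pos_z_2 = 8
pos_x_3 = 12
pos_y_3 = 8
pos_z_3 = 2
radius_3 = 3
pos_x_4 = 8
pos_y_4 = 5
pos_z_4 = 1
radius_4 = 2
pos_x_5 = 5
pos_y_5 = 11
pos_z_5 = 9
height_5 = 6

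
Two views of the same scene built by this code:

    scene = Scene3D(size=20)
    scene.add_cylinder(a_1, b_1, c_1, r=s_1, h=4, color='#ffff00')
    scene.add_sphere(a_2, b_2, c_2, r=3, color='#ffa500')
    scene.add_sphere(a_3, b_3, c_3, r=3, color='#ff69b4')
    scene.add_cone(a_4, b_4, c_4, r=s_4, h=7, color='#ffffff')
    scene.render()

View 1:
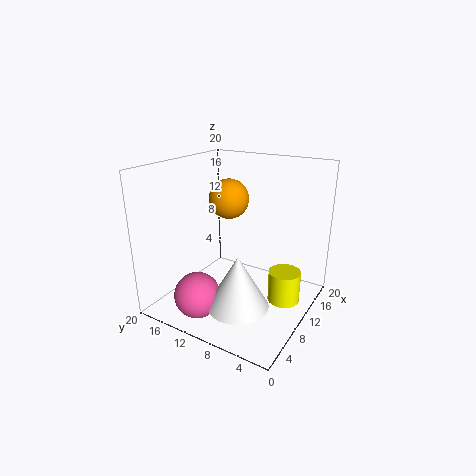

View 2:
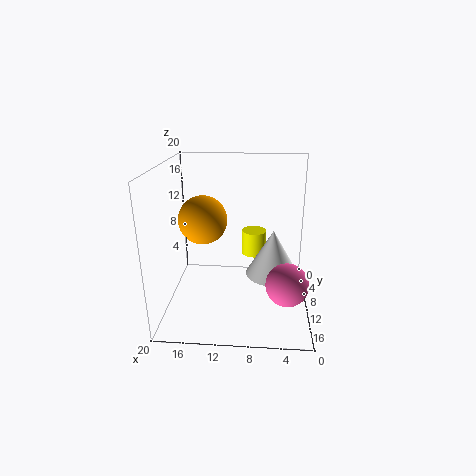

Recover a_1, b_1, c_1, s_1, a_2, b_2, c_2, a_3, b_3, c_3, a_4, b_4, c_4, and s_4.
a_1 = 8
b_1 = 2
c_1 = 4
s_1 = 2
a_2 = 14
b_2 = 14
c_2 = 14
a_3 = 3
b_3 = 12
c_3 = 4
a_4 = 5
b_4 = 7
c_4 = 3
s_4 = 4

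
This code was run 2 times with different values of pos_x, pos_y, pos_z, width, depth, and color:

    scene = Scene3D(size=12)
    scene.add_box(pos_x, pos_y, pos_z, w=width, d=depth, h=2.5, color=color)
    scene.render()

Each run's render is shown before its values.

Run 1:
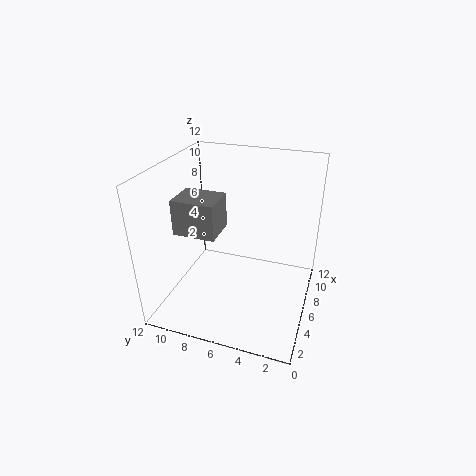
pos_x = 1
pos_y = 6
pos_z = 8.5
width = 2.5
depth = 3
color = 'gray'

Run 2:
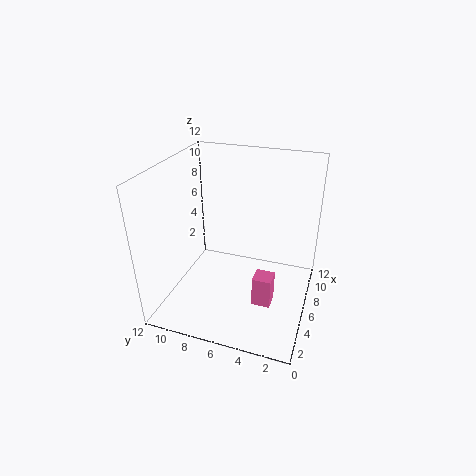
pos_x = 3.5
pos_y = 2.5
pos_z = 1.5
width = 1.5
depth = 1.5
color = 'hotpink'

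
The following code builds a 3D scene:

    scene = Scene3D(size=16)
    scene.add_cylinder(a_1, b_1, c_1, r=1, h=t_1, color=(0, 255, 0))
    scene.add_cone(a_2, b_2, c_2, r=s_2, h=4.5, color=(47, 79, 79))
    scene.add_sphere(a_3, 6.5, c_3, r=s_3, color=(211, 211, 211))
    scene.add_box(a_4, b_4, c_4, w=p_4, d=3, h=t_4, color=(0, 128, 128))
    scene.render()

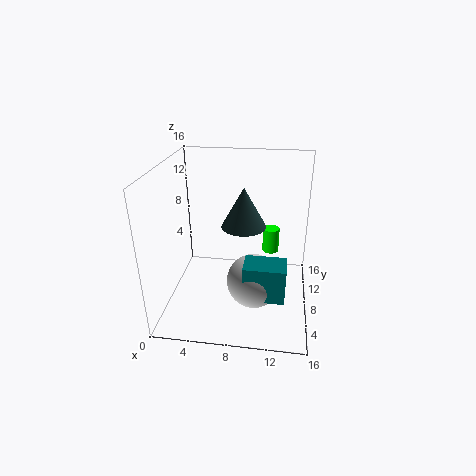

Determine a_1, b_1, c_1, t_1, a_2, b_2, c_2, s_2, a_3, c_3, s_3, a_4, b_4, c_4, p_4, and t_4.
a_1 = 11.5; b_1 = 12; c_1 = 4.5; t_1 = 3; a_2 = 8.5; b_2 = 9; c_2 = 9; s_2 = 2.5; a_3 = 10; c_3 = 3.5; s_3 = 3; a_4 = 9; b_4 = 4; c_4 = 2.5; p_4 = 4.5; t_4 = 4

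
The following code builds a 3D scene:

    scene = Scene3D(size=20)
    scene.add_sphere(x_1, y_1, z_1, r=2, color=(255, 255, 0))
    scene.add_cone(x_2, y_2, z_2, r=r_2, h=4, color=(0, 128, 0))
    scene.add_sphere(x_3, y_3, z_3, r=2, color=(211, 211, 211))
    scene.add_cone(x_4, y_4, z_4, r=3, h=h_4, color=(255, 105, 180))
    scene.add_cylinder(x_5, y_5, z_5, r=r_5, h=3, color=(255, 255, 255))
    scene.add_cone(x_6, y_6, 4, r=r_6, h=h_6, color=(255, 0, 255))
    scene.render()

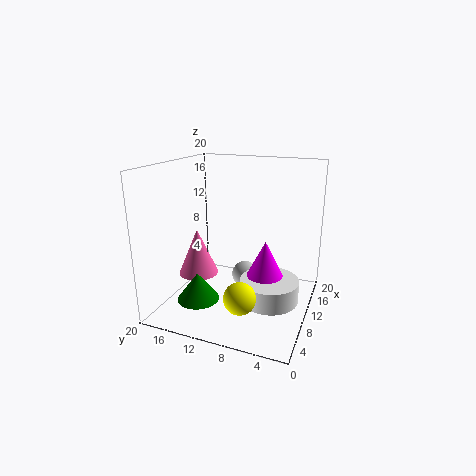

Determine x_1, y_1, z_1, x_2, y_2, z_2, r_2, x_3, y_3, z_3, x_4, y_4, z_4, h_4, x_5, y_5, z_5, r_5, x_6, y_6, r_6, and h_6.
x_1 = 3; y_1 = 7; z_1 = 5; x_2 = 7; y_2 = 15; z_2 = 1; r_2 = 3; x_3 = 13; y_3 = 10; z_3 = 3; x_4 = 11; y_4 = 17; z_4 = 3; h_4 = 7; x_5 = 9; y_5 = 5; z_5 = 2; r_5 = 4; x_6 = 10; y_6 = 6; r_6 = 3; h_6 = 6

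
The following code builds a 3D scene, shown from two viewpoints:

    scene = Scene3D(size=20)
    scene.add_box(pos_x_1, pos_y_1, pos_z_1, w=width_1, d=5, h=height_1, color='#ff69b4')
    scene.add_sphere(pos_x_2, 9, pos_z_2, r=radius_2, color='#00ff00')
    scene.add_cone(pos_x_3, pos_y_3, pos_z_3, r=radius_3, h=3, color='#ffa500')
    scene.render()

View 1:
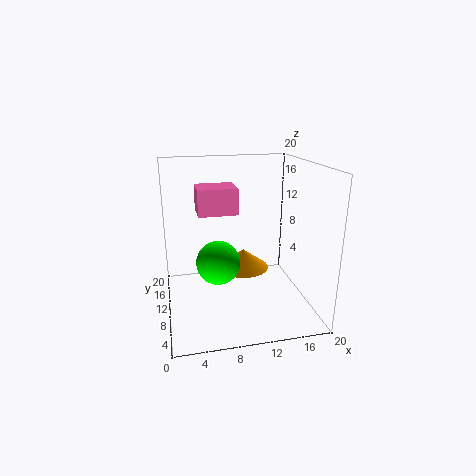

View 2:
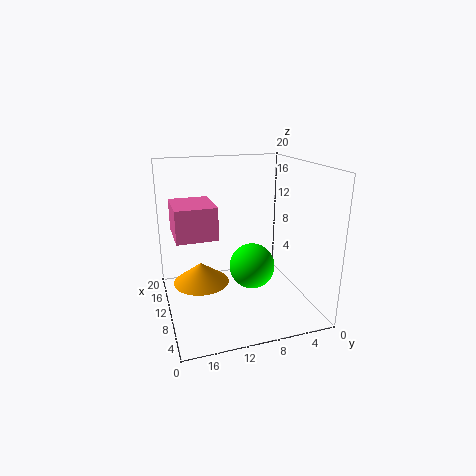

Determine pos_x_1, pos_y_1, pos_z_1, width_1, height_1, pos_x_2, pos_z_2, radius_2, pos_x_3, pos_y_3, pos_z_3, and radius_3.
pos_x_1 = 5, pos_y_1 = 14, pos_z_1 = 12, width_1 = 6, height_1 = 4, pos_x_2 = 7, pos_z_2 = 7, radius_2 = 3, pos_x_3 = 12, pos_y_3 = 15, pos_z_3 = 3, radius_3 = 4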